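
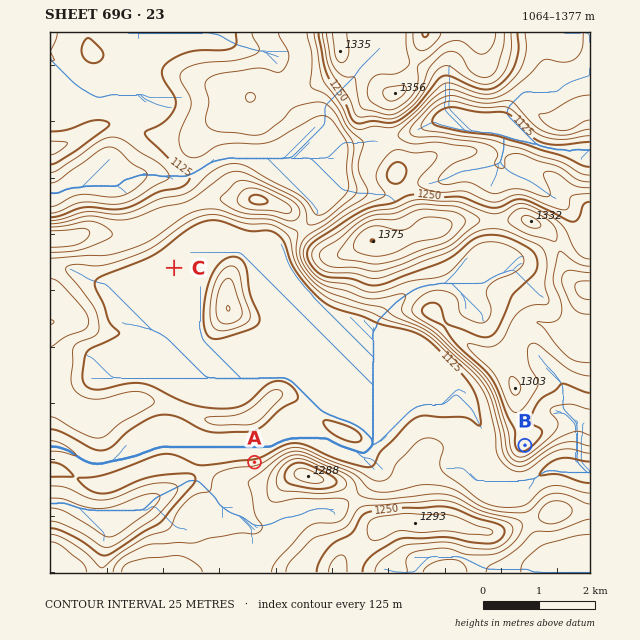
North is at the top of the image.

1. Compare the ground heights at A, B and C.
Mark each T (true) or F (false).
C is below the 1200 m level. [T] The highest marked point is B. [T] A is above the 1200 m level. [F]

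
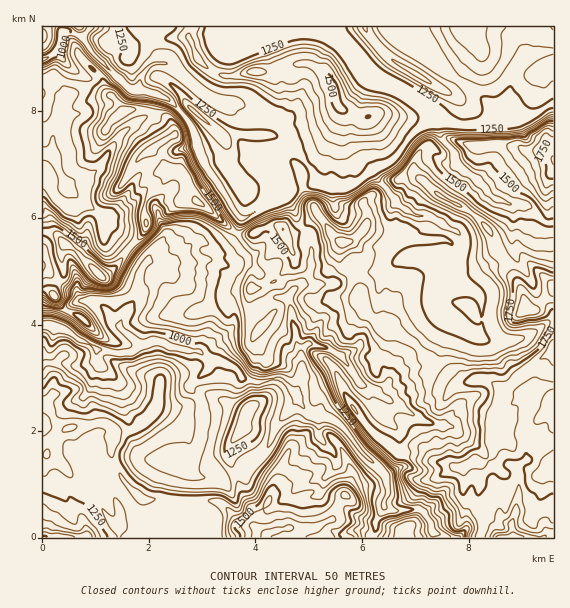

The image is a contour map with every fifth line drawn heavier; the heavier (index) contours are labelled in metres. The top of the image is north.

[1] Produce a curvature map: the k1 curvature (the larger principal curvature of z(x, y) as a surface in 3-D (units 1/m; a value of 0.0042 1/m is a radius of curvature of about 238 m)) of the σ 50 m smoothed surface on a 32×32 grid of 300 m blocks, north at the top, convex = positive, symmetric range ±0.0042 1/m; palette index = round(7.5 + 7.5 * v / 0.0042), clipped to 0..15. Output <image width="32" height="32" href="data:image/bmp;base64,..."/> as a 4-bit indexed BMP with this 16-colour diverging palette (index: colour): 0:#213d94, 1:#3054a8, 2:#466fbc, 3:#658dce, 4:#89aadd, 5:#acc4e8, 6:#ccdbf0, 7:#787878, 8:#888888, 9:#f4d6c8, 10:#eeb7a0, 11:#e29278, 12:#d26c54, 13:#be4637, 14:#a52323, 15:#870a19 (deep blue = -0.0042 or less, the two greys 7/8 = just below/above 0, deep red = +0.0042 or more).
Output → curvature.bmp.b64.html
<image width="32" height="32" href="data:image/bmp;base64,Qk12AgAAAAAAAHYAAAAoAAAAIAAAACAAAAABAAQAAAAAAAACAAATCwAAEwsAABAAAAAAAAAAlD0hAKhUMAC8b0YAzo1lAN2qiQDoxKwA8NvMAHh4eACIiIgAyNb0AKC37gB4kuIAVGzSADdGvgAjI6UAGQqHAJqpqHd3erqrq6qL23yuurmJipiHd3yriXnKqJuYy6m4iJmZvMzbqsiY3oi6mrmKmJiIjId3h5jJmKuovtmpiamZiLd3iIqIuZuNiLq8ypiap4e2d4iMiI2Y6Y66mYqqiJuYq5iIirqMzMj6iZh6mYiZq6nZiIjJeZiOuJioipmJuYqHm5qqvaiZr5iKuoi4iLu4h5yImXm4iPiZmJq7uXi5h627qomMvHn4yYmZqpu4vMm4iYiZrJi/mqiKmHeJnLqP2peJiKuKq7qKqnd3iGp4+3rLuoqqqLmauYd3iJ6av5iYiZmpqam6mqiHiIiL6/ypyYmHibyoqYqYiIiHbJuer/eYiJiZqqqZl4iIiKysjPnNeIiYeouZt6h4iIm5t5+3freIiKuNeO6IiJp5yXfZqXf5h4+u7K6Z2aqYb6mIxop4/Nz4mIrPm8iJi/qIeqeL+sqemKmHyYn6mP2YiYuYeK6arIqYmLiIne6YmIiLiKmMm9iah4qZiHiNiKmIioiMibzIm4iIiYh5jd3+7sqYrbiJ+OuZmIiZmYiah4ecqHfe3b+neId5q8u5eJiIipea+JfqiHeYeNmJiIyXh4irrJu9uJyqqYrHeIzpiYiYydysmIvZzsu8l4r7eImIicrquph+d4iJqYetiHiZiHjJy6mJrHeIiIiK53iJmIiI"/>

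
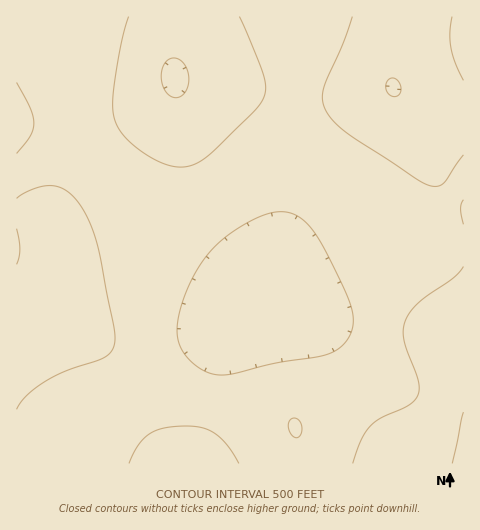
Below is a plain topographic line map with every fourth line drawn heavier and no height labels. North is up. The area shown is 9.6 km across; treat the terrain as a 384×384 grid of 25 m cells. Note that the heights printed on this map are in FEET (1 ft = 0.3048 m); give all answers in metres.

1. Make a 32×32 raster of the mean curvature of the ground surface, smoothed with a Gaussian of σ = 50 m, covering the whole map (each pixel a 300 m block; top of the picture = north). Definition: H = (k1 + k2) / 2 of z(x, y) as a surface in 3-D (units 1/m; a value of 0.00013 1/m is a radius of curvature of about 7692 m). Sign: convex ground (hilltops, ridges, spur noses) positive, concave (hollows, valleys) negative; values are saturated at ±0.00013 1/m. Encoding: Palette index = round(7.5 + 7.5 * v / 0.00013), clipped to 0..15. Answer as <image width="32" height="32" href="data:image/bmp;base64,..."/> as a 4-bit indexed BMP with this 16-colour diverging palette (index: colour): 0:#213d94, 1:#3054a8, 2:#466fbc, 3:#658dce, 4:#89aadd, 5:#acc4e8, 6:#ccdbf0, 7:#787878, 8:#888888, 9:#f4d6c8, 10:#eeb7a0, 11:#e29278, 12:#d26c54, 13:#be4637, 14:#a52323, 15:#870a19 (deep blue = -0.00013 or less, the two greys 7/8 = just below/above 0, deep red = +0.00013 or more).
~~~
<image width="32" height="32" href="data:image/bmp;base64,Qk12AgAAAAAAAHYAAAAoAAAAIAAAACAAAAABAAQAAAAAAAACAAATCwAAEwsAABAAAAAAAAAAlD0hAKhUMAC8b0YAzo1lAN2qiQDoxKwA8NvMAHh4eACIiIgAyNb0AKC37gB4kuIAVGzSADdGvgAjI6UAGQqHAHrf/rhURVVEac//yEIjRFZove2oZnd2VXrf/7dDM0REaL3cqHiZl2aM//63VFVVRHnN25h4qqmIrf/+t2Z4h1WKzcuHeaupmb7//qiJq6l3eby6hnirqYm9//ypm825dleaqHZ4mph3isy6iKzduFQjZ3dmeJmHVVZ3dmeby5UhADRmZ4iYdTIiMzRWmrljAAATRniZmGQhAAASRoqoUgAAEkaJq6hkIQAAAkaKmGMQQzNGisypdTIQABNXmqmGVYZDRovMuXZTIREkabu6qqm4UzWLzLmGZUIRNYrMy7zcuFIke925h3ZDETWLzLu83acxFIvdyoh3UxElnNy6mryFIBSM7sqZmGQhJp3sqHiZdSElrf7KmqqGMje+/adVd3ZDR77+ypq8uGRYz/2nVWeYZWnO7amazduXit/+p1V4qYeKzduHec79uqzv/adnirqYiry4ZFe+/su83tuXZ5uph4mqljI1nN3Lu7uoZVaKh3Z5qXQQFHq7qpmYdTI1eGZmiZhSAANXiYiIdjEAE1ZmZ5qXQQACVnd3iGQQAAJFd4q7pzAAA0VmZ4h0EAACRpq97bcgABNVZnmqhRAAFGi97/+3IAAUVmeLzKYwADaKzv//xyAAJFZnrO7IQQJHm87//8cgATRVaL7/2VITV5qs//+3QiNERWi//8hSI0Z4"/>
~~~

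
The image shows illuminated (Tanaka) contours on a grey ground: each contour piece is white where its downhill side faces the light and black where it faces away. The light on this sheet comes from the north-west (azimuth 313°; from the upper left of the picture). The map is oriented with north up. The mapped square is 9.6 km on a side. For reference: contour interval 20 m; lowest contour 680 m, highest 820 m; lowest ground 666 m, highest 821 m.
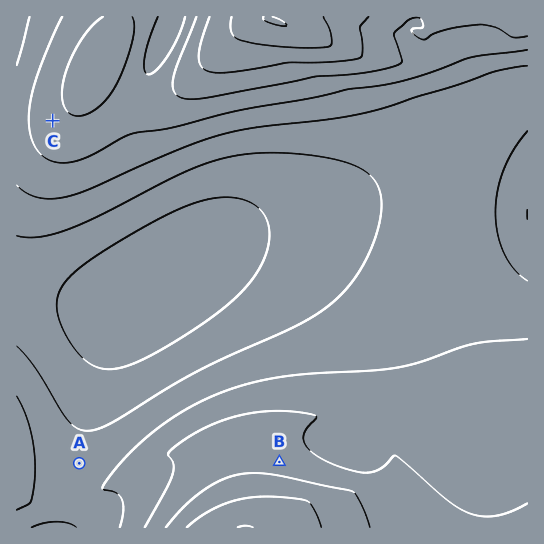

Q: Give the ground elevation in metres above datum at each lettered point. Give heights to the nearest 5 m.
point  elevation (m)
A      710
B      750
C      755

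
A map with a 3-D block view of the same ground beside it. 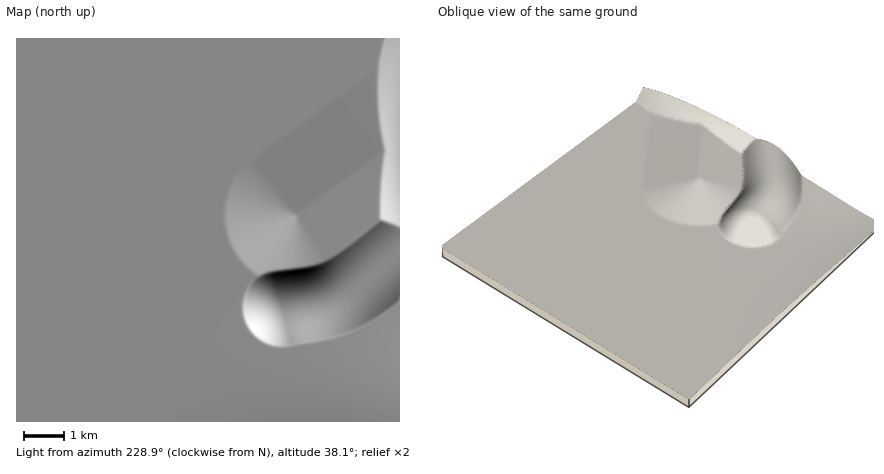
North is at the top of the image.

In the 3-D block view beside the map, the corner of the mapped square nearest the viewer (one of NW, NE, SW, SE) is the SW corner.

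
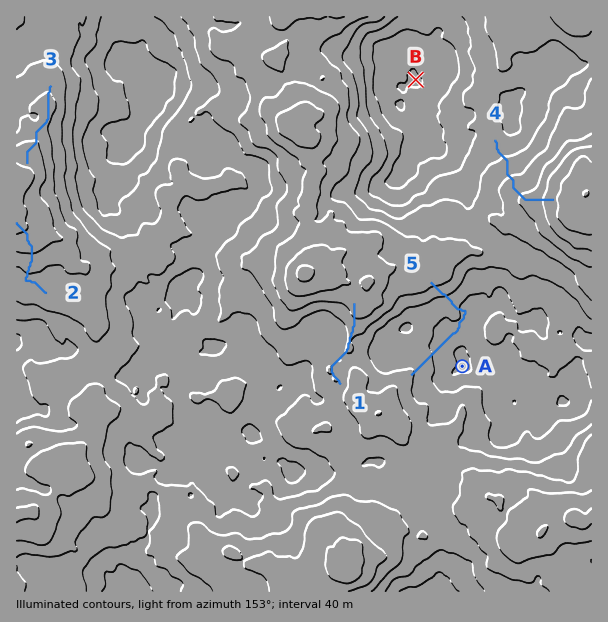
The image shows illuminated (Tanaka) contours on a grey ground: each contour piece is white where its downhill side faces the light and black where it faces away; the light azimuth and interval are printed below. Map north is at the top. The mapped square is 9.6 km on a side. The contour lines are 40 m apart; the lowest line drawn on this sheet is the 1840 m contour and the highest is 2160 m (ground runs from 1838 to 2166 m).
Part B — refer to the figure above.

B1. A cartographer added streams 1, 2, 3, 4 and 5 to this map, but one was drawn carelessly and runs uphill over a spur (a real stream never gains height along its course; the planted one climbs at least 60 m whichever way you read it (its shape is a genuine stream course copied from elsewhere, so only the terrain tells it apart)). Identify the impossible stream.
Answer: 5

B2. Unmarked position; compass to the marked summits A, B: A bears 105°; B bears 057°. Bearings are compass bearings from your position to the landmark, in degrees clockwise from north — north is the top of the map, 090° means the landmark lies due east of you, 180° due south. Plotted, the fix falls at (117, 274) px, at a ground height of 2000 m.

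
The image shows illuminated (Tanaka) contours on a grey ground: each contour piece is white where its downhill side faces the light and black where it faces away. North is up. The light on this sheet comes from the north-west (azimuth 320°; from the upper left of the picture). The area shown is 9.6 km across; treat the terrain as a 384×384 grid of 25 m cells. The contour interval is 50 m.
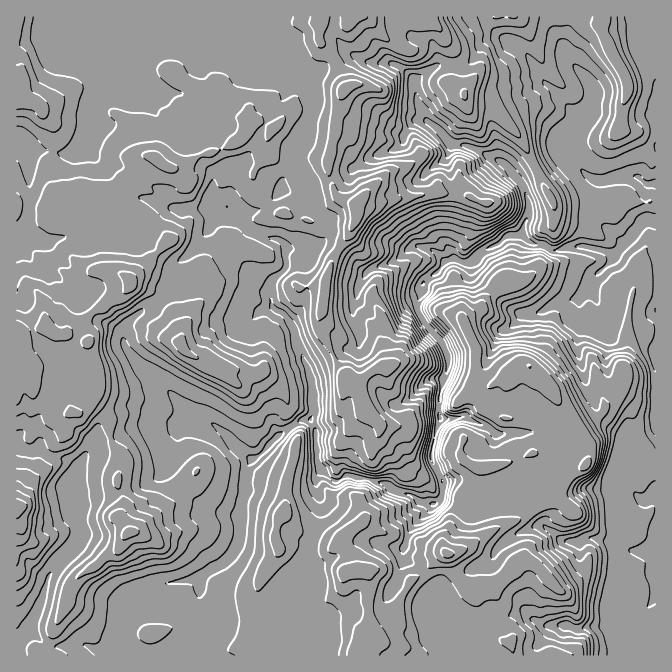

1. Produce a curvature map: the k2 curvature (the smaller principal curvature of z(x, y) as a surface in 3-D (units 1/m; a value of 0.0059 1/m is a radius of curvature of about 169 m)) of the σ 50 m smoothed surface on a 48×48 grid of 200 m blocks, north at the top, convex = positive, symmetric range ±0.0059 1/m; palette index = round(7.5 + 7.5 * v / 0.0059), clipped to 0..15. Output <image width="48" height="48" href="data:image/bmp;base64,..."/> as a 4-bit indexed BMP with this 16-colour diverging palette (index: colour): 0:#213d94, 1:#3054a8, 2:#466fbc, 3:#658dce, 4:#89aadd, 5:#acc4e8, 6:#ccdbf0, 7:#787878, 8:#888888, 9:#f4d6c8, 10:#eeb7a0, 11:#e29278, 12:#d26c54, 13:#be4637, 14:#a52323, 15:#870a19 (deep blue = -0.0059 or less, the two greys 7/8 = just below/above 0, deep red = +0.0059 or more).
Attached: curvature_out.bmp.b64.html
<image width="48" height="48" href="data:image/bmp;base64,Qk32BAAAAAAAAHYAAAAoAAAAMAAAADAAAAABAAQAAAAAAIAEAAATCwAAEwsAABAAAAAAAAAAlD0hAKhUMAC8b0YAzo1lAN2qiQDoxKwA8NvMAHh4eACIiIgAyNb0AKC37gB4kuIAVGzSADdGvgAjI6UAGQqHAGdFZndnd3d4d3d3d2h3d3Z3d3dWh5Znh1V3Z3Z4iHd3d4d3d2d4d2d3d3l1ZWZXeGSHd3Z4iIh3d3d3d2d3d2d3d2dDIkRneIRoh3dod3d3d4d3h2d1hmd3dnVXd4Vnd3VIdmdmd3d3d3d3dnZ1Zld3h3ZniXZXh4Y3dlZmVWZ3d3Z3ZoZ2SGZ3d3doh2dXd4U1eHZmZ3ZWd4dmZpiJRmZUVXdnhmdXh1djVmh2d2d2V2d2ZkZ3VXenZGiHdlhXd3d2Rmd3h2eIRnh2Z4VEU3h3djWHMSRXd4VnVmaYd3eIRndnZnd3gmh2Z3QiN2ZXh3ZmZnlndmd2RniGZmeXZjV1ZWd1aaZXeKdWZmZ2d3d4VneGVnd2dCBXd3d3doZXd3ZWZ3dlZ2d3dHdmRnhxAnQ3d3d3dSRnd3d1Z3h2ZniHc4d3MQADaIBFd2d3dnVHd3dlV3eHZmiHg2d4BmandlCIeHd3dok2eERXZXeHd3Z3NiWICIaHZ2CXdneHd3hFeGZ4dHZ2d3d0aHFZBnZoaICahCRVd3hVdmZ3dlhnd3ZWd3UxF2d4aZASA4d3d3Rkc2Z4h2Z3d2Z3Z2aXB3eGSHB0Z3d2d2SGc2dXd4Z3dmdmiGaHF3ZkYmB4h3d3h0Z3c2hmd4Z3ZmZ3hod2J5dWZREnd3d3hzdYg3hnd4dlVmd4hohzVoZoh3YGZYeIdyg6k3dnd2ZGZ4eHdYdxd1RniIcGcoiWZjhIY4Z3eWRXiIZ2ZmZTd3RneGA3hVdnhlVFZoaHd2RXh4ZWZ3g2h3R3VyB4YyR4dVZneGd3dmY0d3dmdmU1h2R4ZQmJZ2MjZnd3dmd3Z3d0Vnd3eGOFd2N3ZBmJZzZlVmZ3d2hnZmeXV3eIZ2SXZ2KHZQZWVXiHZ1aHiGZnd3eXZniHZ3NmaGUodjGGSJiIZ3N3iHZ3d4h2dEeHd3dGV2VRN4QRF4d6ZndGh3dndmZmZ1V3d4ZGVlZ3UiRYMEcwATNUdmZmZ3d3eYVnhTRmZXhUZnZmZgEnpmhlSGeId3d3d3dlVXd3hWhmd3ZneHQXhmd4U2aHd3d3ZEVXdleHZlh3d2ZnepcGhmeHd2WId3dmdodWaHVmZ2iGdnhneJYIlmeIeGZ3h3eHZ3hHeHZ3Z1aIZDhXdmBIdWVWVHZ3d2dmeHZVZ2dmd1NYdzJIViN3Vld2aHZmd3eIh3eGVYhXeGYyVpYoMkZ2Vnd2Z3Z3Z3d3dnd3hmdmd2h3NYYARld1Z3eIdWZ4d3d3d3dmZ2h1eHh2Y1FnhHh1ZmaJdWeHdnh3d3h3eHaGV3d2ZTZ4hHdmdmZmZXeHdod3d3d3eHZ3VnZWZTeIdnd4ZnVnZXZ3d3d3d3d4d3d2Zpd6c1h4dXdmWHVXhHZnd3h3eHd3d3d2dmh3Yjd2hndld1VnZYZ3d3d3d3d3d3dnZmQiF2NVZ2hHdWZ3VmZ3d3d4d3d3d3d2h1aFeIV4V1RnZneGV2Z3d3d3d4eHd3d2dmdnZmaHdUZ3Vnd2Z4Z3d3d3d3d3d3d3hniGZ3dVZXh2dnh2Zw=="/>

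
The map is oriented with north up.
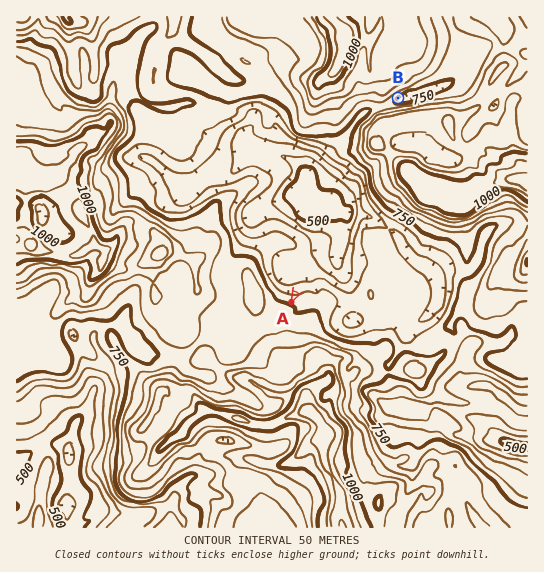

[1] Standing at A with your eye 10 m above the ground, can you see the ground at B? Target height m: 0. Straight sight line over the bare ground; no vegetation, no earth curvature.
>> no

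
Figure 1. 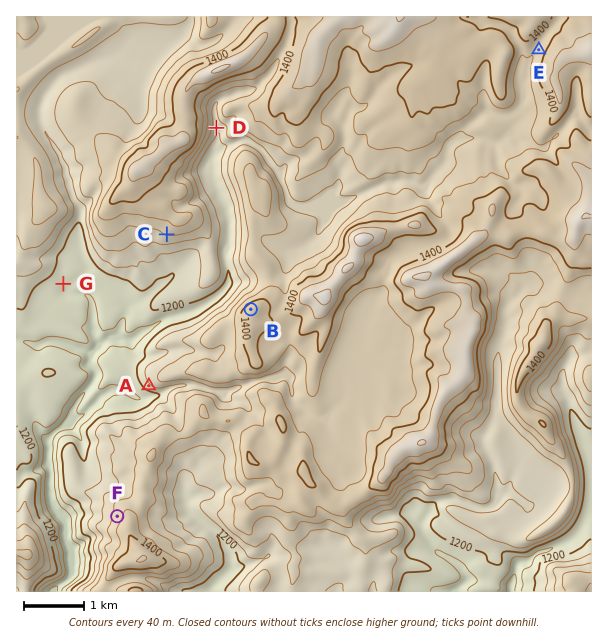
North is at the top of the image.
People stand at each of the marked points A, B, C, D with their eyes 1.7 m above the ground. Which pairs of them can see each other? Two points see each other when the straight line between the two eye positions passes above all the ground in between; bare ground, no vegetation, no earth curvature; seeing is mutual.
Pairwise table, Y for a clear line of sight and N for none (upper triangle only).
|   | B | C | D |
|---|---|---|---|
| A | N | N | N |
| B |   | Y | Y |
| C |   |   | N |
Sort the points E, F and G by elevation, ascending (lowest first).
["G", "F", "E"]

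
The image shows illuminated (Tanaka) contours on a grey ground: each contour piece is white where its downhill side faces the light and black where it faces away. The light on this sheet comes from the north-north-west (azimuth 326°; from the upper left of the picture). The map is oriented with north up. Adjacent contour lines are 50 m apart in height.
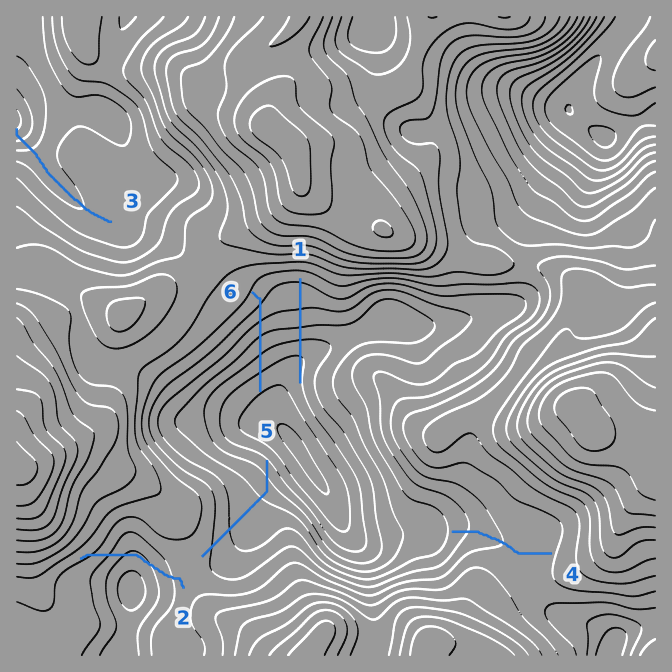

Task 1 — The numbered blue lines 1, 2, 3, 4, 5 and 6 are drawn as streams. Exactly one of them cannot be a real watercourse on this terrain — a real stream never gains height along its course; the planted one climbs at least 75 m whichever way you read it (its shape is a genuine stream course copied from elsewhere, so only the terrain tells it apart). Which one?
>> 2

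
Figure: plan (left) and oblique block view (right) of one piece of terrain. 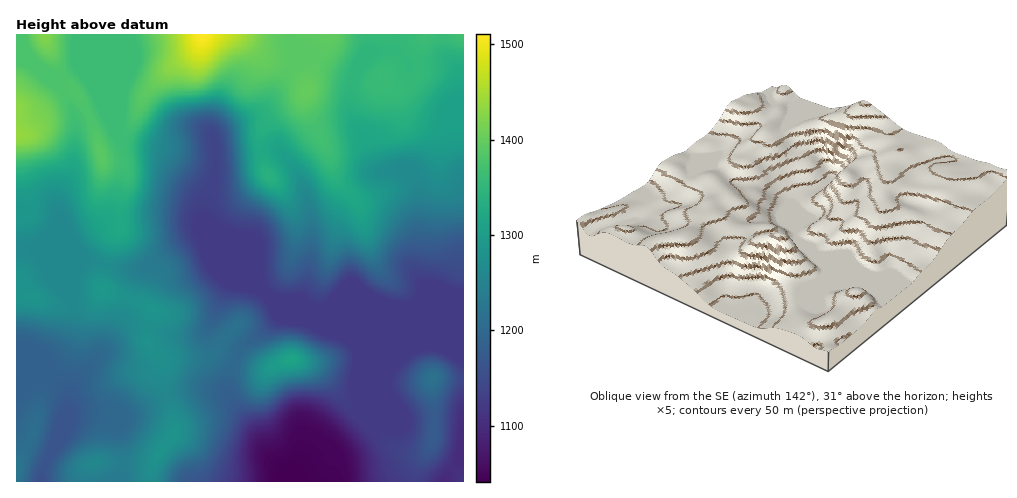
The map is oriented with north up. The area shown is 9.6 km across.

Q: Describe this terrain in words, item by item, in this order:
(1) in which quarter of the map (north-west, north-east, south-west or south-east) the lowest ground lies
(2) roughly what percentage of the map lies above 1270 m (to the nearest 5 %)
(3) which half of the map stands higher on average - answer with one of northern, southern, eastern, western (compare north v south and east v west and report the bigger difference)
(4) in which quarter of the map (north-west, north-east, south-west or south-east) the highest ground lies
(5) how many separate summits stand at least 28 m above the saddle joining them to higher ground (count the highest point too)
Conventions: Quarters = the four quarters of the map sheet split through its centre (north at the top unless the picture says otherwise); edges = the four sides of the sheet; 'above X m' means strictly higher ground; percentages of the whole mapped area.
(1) The lowest ground is in the south-east quarter.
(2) Ground above 1270 m makes up about 40 % of the sheet.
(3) On average the northern half of the map is the higher ground.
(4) The highest ground is in the north-west quarter.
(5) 6 summits rise at least 28 m above their surroundings.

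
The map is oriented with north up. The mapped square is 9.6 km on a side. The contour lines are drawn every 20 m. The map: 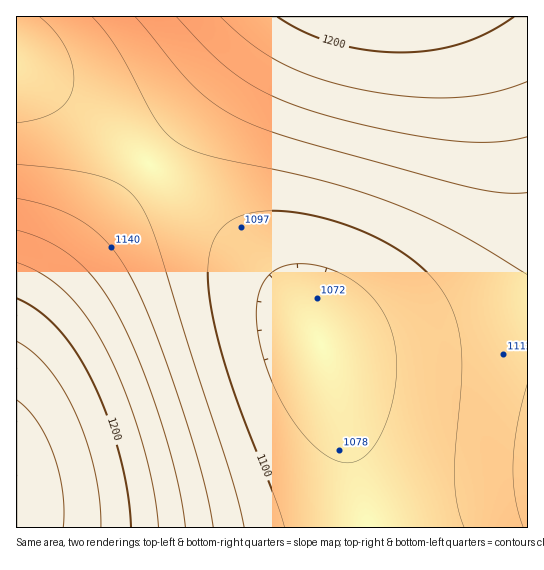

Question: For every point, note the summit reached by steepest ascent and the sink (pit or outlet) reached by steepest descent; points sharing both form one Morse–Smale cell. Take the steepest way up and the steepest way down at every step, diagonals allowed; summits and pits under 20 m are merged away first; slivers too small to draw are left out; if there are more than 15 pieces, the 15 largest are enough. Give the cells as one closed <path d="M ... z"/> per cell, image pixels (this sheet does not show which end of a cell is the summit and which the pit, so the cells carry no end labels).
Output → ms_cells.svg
<path d="M527 16l-257 0-58 74-61 72 0 3 7 7 60 52 58 57 19 21 21 31 8 17 12 40 33 138 159-1z"/><path d="M150 164l-91 110-28 39-15 26 0 188 351 1-3-22-28-116-12-40-8-17-21-31-19-21-58-57z"/><path d="M269 16l-252 0-1 53 55 34 79 61 79-95z"/><path d="M18 69l-2 1 1 269 14-26 28-39 90-109-68-56z"/>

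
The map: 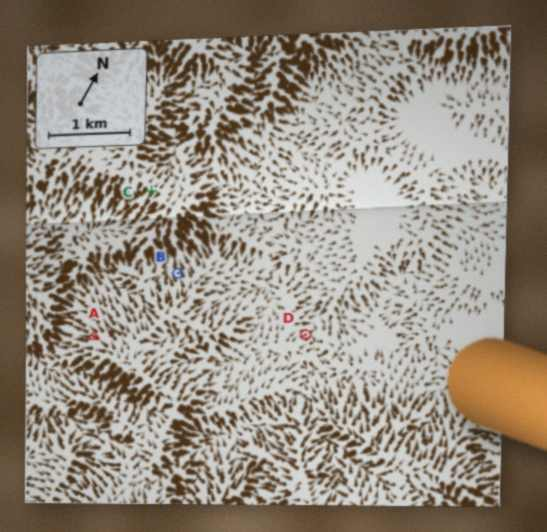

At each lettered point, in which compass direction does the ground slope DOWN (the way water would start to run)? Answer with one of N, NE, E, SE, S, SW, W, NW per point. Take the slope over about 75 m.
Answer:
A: W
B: NW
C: S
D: NE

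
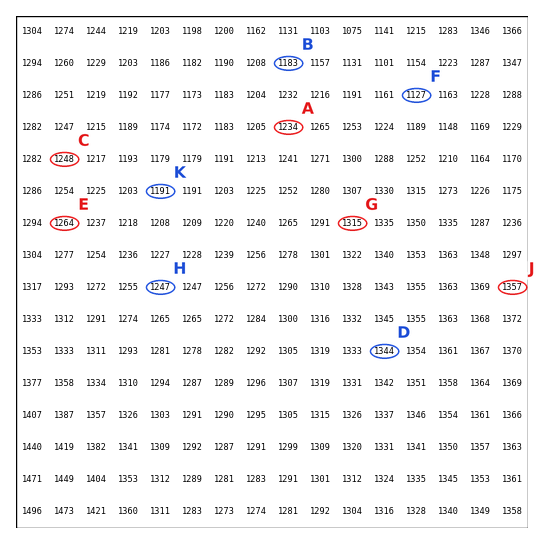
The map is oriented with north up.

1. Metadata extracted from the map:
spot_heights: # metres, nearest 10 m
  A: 1230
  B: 1180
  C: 1250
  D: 1340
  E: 1260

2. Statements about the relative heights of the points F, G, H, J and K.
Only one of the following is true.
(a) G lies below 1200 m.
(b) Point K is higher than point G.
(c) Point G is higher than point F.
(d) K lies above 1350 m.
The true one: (c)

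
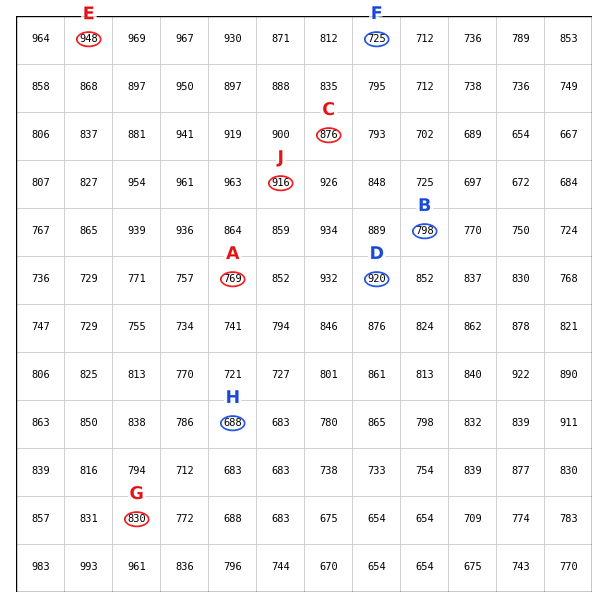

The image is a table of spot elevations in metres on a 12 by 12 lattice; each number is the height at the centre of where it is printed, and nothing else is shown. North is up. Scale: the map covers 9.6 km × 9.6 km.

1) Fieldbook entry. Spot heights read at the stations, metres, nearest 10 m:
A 770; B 800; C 880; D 920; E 950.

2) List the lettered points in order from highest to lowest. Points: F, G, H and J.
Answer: J G F H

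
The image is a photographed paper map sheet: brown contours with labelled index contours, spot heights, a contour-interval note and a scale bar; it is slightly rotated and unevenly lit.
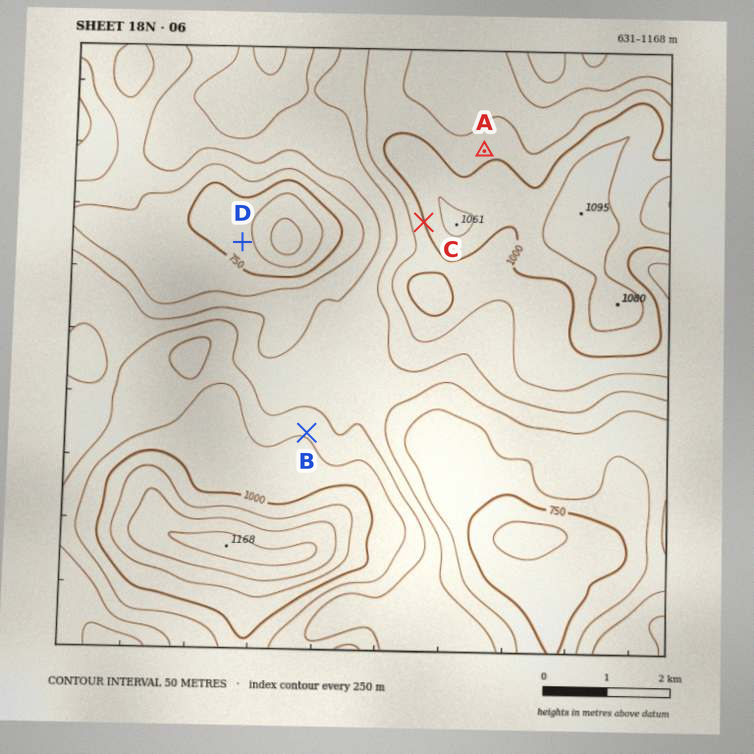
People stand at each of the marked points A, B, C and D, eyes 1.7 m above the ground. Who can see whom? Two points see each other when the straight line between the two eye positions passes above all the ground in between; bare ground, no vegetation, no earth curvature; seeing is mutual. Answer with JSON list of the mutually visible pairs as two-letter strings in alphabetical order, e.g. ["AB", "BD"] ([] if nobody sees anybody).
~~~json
["BC", "CD"]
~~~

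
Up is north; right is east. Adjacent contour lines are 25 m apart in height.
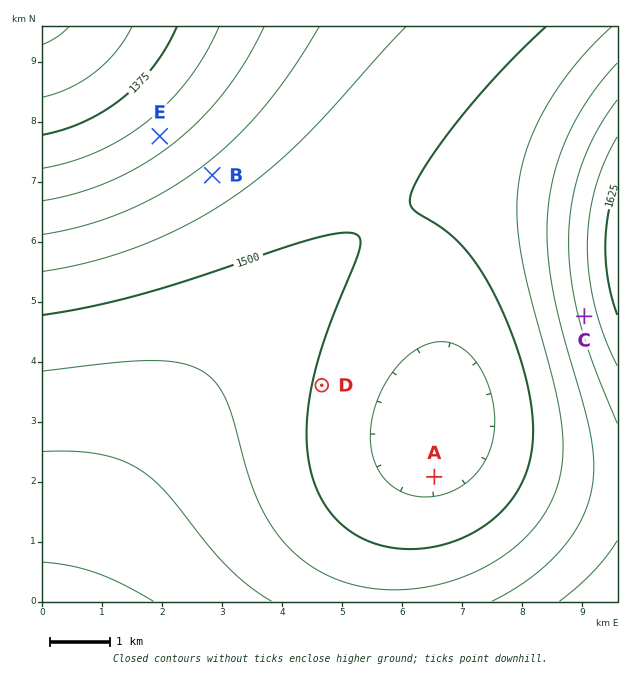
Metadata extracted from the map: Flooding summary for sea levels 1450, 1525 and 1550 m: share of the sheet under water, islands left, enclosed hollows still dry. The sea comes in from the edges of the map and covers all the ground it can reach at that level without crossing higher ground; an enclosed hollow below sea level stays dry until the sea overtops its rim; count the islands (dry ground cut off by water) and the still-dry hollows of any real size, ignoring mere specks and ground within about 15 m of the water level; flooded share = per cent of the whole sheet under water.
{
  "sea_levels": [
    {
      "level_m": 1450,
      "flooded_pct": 12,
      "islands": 0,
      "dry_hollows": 0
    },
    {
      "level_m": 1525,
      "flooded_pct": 70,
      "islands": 0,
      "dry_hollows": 0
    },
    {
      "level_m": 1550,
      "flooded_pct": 85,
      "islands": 0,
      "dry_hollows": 0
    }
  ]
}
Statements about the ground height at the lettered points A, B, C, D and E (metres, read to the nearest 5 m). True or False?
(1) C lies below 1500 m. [False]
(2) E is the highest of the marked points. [False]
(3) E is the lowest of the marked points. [True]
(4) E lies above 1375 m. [True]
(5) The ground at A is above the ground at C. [False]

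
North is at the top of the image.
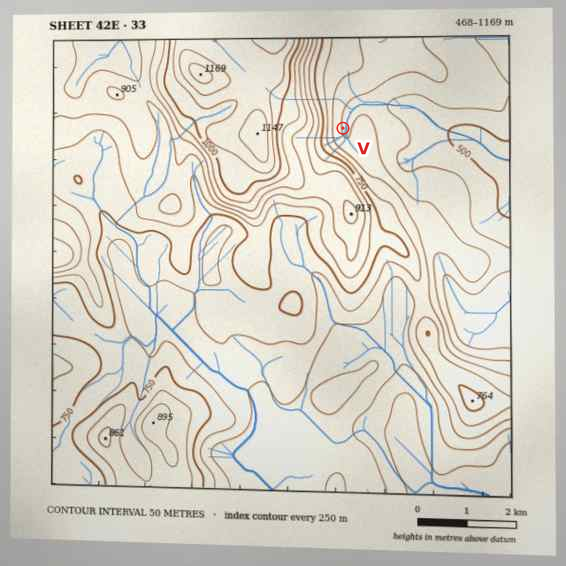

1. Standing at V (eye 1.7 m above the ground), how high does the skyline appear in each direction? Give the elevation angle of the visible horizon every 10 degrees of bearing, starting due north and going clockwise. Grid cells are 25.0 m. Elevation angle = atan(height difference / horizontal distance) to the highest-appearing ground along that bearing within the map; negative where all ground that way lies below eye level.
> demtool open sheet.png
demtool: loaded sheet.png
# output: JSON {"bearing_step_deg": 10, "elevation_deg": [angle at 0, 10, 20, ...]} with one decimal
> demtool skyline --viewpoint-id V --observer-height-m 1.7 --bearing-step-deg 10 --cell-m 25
{"bearing_step_deg": 10, "elevation_deg": [2.8, 2.5, 2.1, 1.4, 0.4, 0.2, 0.9, 1.8, 2.6, 3.3, 3.7, 3.8, 3.7, 3.2, 2.5, 3.3, 5.7, 10.8, 14.4, 15.3, 14.8, 14.3, 14.4, 15.3, 16.4, 18.1, 20.0, 21.4, 21.8, 20.7, 18.2, 15.4, 13.5, 12.4, 8.0, 3.6]}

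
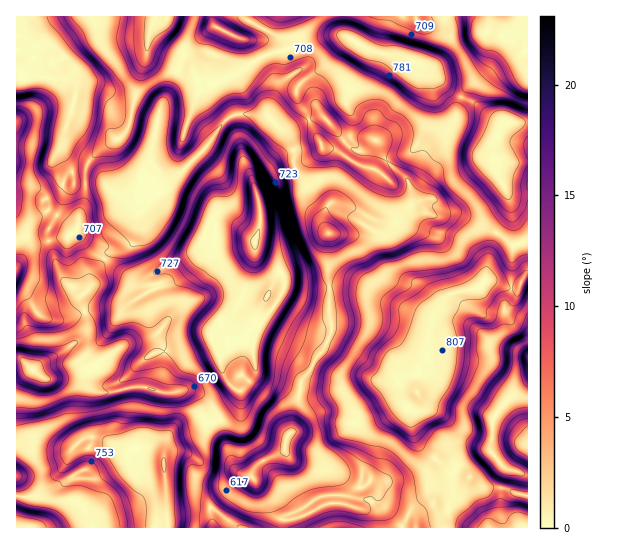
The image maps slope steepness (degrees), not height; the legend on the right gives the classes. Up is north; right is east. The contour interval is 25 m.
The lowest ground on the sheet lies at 520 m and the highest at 900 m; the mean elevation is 695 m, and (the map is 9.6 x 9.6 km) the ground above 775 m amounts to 17.2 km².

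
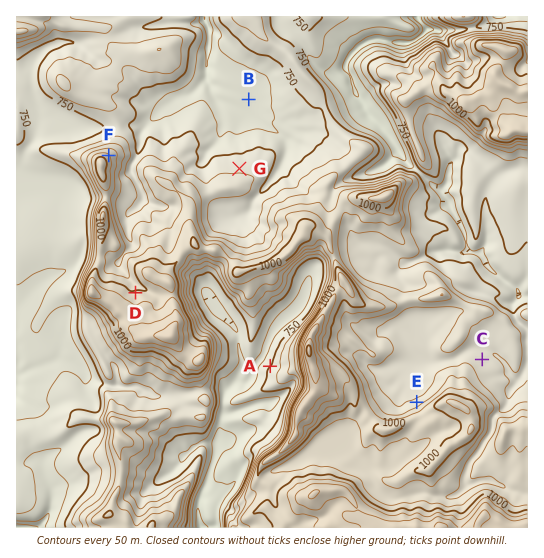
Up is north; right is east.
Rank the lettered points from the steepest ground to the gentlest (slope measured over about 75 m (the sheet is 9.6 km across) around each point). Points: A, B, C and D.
A D C B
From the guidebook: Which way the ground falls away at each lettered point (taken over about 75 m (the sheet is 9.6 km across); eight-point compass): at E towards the NW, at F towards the NE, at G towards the N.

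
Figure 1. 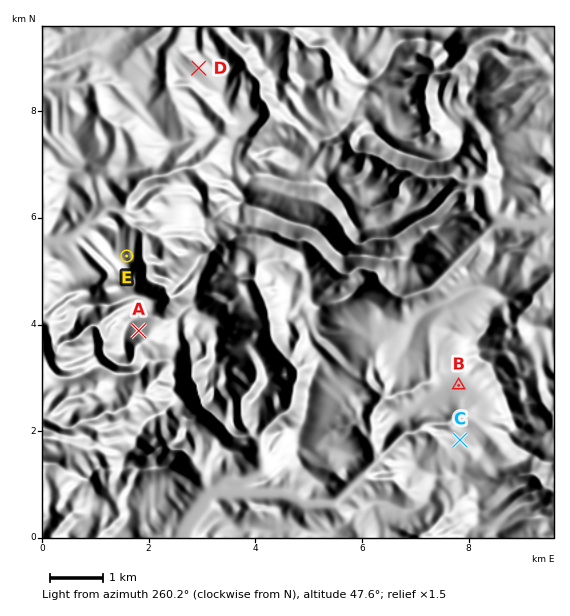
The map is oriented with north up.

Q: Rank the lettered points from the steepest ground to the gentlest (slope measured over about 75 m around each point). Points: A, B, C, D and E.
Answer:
E A D C B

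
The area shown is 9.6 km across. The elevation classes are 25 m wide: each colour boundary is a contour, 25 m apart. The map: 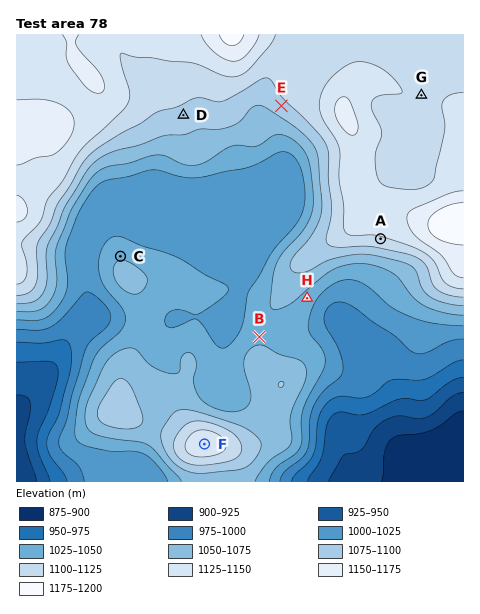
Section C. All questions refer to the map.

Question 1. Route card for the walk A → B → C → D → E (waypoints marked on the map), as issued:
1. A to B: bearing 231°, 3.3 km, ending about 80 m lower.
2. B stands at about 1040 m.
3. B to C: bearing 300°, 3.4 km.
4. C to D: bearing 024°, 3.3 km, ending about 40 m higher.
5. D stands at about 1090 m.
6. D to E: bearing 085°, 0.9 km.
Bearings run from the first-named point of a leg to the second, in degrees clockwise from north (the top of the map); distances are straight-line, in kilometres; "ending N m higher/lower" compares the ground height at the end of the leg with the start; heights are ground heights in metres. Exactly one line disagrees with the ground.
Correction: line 6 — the distance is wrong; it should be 2.1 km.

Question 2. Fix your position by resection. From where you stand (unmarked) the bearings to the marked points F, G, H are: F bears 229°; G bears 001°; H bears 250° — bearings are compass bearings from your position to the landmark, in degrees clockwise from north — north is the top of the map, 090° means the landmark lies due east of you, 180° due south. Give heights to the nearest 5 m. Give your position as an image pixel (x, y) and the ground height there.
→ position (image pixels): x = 419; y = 258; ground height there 1100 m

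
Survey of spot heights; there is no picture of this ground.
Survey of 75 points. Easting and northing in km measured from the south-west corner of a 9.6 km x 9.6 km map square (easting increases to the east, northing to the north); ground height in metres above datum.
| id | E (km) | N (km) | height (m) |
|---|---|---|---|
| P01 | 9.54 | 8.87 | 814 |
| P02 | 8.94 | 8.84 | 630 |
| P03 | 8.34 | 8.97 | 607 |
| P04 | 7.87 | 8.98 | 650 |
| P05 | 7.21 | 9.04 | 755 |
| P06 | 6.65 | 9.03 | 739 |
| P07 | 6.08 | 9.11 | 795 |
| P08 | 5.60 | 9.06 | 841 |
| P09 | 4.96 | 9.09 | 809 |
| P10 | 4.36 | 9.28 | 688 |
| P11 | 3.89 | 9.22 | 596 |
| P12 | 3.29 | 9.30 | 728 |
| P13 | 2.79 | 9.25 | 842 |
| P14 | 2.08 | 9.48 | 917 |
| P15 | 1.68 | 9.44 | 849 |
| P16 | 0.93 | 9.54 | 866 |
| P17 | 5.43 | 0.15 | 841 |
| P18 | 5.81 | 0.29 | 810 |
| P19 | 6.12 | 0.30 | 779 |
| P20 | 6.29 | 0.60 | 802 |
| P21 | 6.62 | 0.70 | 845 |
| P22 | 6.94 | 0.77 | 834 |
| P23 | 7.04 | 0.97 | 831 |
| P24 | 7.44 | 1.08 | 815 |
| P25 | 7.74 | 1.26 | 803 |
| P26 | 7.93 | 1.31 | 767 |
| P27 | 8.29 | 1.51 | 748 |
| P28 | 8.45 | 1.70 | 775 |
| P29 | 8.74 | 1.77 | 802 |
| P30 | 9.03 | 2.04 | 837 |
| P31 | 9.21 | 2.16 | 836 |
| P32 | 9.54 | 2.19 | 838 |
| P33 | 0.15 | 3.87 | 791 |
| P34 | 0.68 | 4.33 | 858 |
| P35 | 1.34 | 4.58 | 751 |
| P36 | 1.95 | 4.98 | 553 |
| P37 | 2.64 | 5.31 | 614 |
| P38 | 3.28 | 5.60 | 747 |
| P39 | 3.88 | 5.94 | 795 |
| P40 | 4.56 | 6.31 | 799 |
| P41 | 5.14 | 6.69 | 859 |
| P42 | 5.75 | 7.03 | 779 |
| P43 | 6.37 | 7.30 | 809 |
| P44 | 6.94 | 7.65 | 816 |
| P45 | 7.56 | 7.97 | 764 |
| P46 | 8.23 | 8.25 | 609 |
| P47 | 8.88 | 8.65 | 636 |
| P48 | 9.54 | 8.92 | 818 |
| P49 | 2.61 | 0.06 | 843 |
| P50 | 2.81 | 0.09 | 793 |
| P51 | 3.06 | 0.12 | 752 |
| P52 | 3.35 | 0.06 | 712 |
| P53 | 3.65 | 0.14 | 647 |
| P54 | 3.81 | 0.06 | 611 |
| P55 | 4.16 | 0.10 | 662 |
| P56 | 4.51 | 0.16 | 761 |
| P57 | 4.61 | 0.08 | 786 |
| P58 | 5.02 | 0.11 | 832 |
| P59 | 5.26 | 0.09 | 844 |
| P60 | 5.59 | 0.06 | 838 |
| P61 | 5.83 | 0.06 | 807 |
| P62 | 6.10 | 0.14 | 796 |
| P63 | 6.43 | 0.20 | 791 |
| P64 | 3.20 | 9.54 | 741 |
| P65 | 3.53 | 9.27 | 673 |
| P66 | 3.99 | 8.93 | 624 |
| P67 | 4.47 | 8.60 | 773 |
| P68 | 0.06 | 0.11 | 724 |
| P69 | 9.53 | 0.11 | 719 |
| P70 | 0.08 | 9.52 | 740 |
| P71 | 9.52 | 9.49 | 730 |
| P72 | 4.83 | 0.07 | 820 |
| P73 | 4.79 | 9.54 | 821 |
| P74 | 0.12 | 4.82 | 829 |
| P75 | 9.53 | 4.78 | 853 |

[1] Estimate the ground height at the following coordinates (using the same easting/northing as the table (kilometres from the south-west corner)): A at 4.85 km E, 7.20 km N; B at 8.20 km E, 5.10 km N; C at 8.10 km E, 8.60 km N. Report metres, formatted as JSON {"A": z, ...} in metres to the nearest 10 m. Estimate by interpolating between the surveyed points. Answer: {"A": 870, "B": 800, "C": 640}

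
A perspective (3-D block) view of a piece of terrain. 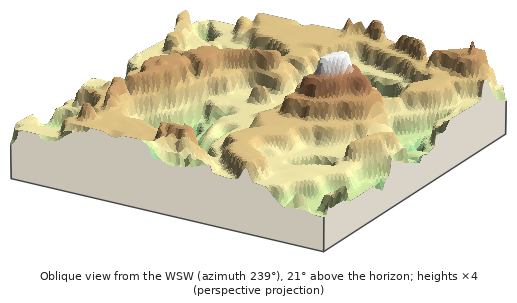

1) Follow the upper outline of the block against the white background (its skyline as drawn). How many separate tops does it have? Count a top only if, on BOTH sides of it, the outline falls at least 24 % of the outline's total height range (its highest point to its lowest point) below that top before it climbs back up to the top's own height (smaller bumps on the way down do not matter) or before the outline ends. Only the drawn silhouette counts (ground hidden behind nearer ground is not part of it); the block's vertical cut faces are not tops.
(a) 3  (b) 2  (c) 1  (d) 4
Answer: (c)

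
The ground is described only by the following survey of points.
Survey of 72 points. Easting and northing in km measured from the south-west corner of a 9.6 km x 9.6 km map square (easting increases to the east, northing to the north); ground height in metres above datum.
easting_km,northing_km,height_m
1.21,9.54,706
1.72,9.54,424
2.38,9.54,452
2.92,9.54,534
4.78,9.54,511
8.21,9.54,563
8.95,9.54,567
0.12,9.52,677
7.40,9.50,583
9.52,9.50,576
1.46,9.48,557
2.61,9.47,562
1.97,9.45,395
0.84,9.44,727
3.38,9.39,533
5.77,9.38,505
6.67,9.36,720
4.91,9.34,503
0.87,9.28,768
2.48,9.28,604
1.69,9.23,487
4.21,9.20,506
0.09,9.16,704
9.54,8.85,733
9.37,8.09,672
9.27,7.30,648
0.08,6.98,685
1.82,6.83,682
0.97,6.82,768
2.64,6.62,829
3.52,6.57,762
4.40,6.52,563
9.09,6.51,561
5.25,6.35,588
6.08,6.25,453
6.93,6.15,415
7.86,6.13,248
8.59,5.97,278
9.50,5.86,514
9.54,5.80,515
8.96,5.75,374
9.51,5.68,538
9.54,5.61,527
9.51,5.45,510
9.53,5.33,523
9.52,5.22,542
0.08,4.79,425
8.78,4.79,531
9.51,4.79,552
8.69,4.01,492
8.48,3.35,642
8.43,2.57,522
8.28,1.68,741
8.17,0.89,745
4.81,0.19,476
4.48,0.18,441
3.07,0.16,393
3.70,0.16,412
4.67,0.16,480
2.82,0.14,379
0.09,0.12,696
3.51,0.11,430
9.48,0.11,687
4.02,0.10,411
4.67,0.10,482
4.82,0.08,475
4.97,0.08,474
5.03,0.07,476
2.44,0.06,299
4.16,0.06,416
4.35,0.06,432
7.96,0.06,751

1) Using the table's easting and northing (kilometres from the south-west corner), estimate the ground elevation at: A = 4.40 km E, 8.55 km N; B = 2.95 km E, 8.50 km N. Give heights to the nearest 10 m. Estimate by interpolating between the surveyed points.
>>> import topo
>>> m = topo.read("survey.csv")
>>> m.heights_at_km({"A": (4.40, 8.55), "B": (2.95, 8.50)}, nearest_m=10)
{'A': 590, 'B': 740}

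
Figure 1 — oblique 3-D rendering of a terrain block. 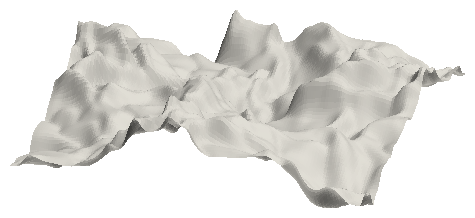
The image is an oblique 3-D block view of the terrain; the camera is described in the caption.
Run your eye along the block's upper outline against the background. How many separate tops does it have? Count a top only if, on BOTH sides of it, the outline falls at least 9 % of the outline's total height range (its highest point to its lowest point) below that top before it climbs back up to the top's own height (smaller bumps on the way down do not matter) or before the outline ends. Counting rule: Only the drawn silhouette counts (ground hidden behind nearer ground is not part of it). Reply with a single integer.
3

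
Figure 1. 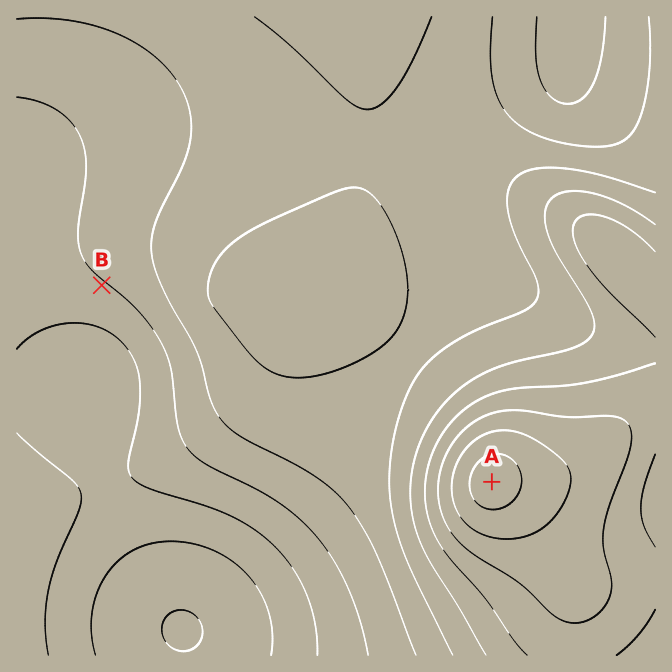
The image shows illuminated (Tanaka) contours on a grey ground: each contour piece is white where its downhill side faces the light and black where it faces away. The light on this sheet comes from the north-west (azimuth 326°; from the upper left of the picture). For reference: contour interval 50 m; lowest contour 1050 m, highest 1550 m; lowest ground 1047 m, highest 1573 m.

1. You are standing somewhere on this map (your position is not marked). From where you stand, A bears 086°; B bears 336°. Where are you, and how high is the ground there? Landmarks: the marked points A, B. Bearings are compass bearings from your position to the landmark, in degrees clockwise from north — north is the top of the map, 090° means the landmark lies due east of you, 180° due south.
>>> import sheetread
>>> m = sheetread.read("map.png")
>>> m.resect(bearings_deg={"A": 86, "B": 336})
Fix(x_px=199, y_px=502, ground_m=1150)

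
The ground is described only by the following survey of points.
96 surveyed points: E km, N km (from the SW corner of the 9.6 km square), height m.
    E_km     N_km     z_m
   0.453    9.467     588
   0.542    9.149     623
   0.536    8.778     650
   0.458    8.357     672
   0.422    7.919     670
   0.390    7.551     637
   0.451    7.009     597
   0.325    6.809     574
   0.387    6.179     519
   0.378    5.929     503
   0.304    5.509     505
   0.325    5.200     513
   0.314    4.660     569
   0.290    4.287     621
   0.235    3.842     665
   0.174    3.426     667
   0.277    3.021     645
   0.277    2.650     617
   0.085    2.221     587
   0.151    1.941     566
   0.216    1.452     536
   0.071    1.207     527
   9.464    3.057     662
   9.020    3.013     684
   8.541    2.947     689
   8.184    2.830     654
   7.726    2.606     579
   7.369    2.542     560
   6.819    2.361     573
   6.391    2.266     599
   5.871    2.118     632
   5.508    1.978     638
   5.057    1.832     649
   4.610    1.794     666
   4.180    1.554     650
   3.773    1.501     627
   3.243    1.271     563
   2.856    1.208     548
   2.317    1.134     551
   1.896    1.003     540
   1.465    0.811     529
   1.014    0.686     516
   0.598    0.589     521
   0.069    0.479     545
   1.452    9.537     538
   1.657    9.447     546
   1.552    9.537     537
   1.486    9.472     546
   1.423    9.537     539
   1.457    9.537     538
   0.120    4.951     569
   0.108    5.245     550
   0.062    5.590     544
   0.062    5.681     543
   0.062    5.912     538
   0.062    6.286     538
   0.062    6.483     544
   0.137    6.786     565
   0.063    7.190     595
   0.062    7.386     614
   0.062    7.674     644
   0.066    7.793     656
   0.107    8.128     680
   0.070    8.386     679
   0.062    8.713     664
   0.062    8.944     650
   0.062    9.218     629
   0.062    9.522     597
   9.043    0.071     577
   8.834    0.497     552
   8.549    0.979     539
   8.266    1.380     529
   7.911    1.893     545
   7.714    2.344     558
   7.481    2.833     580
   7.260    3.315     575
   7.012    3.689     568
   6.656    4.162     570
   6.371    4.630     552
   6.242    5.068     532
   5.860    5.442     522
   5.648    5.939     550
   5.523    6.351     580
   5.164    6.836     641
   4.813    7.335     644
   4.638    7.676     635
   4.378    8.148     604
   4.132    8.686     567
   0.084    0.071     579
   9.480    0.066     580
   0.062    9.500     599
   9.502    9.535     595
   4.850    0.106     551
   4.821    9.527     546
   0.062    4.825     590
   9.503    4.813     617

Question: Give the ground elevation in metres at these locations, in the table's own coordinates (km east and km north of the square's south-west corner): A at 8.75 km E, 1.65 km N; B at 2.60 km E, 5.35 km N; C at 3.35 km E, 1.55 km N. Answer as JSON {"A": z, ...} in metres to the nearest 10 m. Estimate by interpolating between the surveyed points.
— {"A": 550, "B": 510, "C": 610}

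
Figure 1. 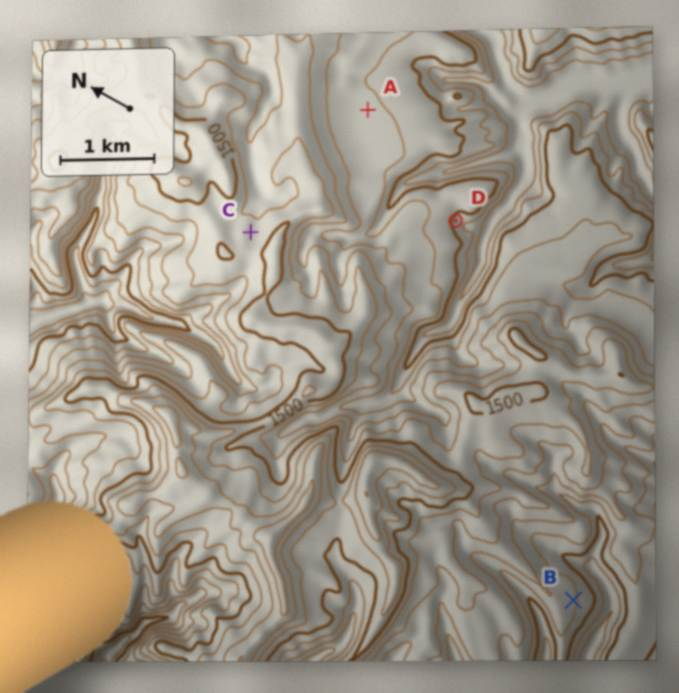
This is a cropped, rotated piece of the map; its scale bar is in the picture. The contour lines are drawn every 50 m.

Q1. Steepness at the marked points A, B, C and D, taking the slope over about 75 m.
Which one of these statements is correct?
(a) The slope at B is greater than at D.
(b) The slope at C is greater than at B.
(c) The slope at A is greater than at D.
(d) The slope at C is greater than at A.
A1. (d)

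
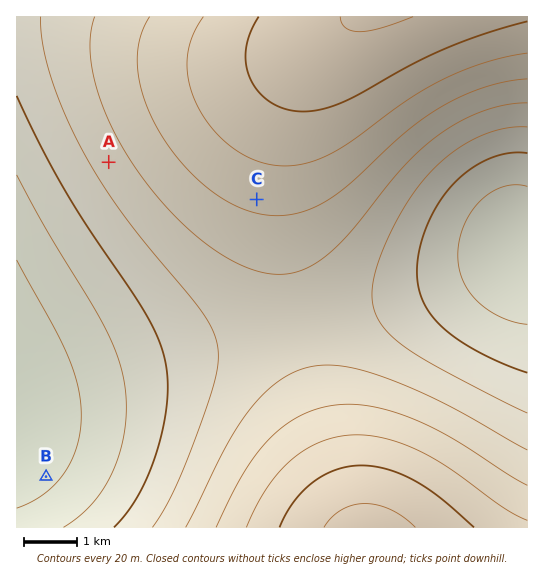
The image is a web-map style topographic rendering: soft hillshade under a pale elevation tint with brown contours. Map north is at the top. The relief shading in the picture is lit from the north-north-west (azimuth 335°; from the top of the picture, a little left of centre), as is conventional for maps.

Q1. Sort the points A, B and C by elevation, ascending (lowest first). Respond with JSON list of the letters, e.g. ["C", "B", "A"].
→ ["B", "A", "C"]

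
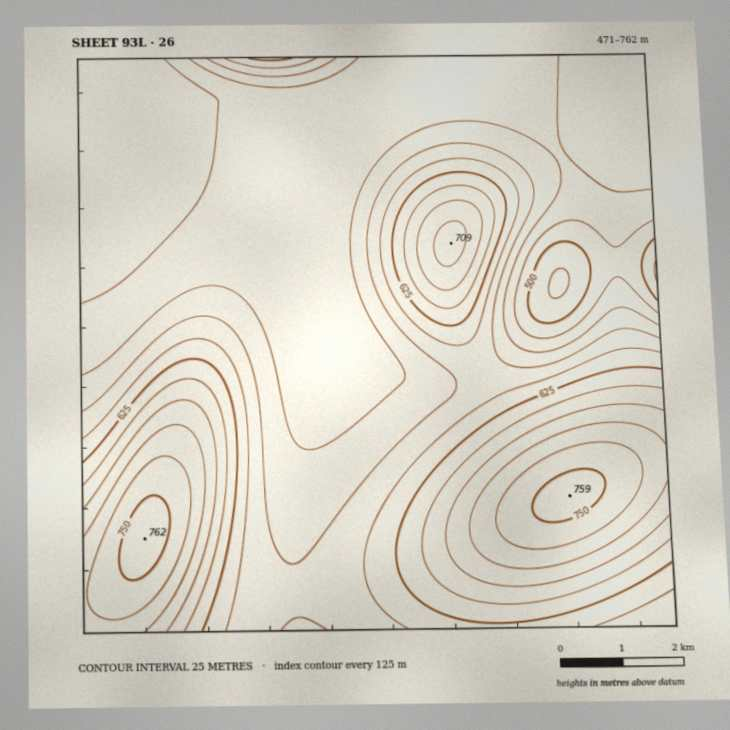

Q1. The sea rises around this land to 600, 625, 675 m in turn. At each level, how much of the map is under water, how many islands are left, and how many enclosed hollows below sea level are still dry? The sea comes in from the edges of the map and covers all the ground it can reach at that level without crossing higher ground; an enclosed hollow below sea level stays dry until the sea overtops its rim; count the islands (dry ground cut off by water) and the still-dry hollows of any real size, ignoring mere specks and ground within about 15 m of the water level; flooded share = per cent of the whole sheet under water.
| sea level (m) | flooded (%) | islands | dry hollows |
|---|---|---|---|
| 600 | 63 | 1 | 0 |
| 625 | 71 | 1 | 0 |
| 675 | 83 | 1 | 0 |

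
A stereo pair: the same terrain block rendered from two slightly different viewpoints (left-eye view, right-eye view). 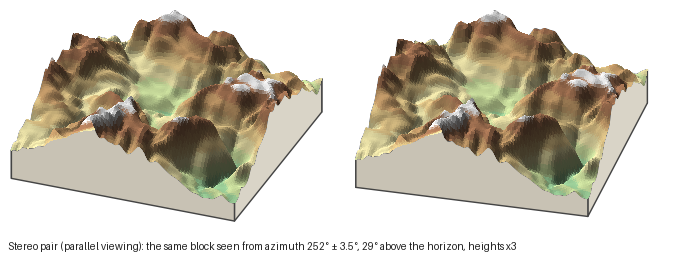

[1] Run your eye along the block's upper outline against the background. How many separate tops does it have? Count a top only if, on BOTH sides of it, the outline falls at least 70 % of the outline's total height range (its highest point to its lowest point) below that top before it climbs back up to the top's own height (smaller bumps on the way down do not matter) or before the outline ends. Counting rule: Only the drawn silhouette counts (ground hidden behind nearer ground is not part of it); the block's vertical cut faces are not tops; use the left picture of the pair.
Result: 0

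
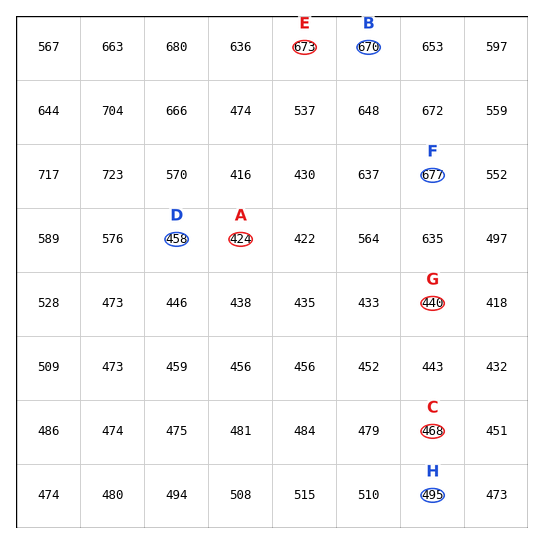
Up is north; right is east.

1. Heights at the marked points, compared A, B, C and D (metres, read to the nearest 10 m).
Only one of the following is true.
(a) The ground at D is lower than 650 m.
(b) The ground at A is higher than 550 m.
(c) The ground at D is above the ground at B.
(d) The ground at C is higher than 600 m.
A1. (a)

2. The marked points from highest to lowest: F E H G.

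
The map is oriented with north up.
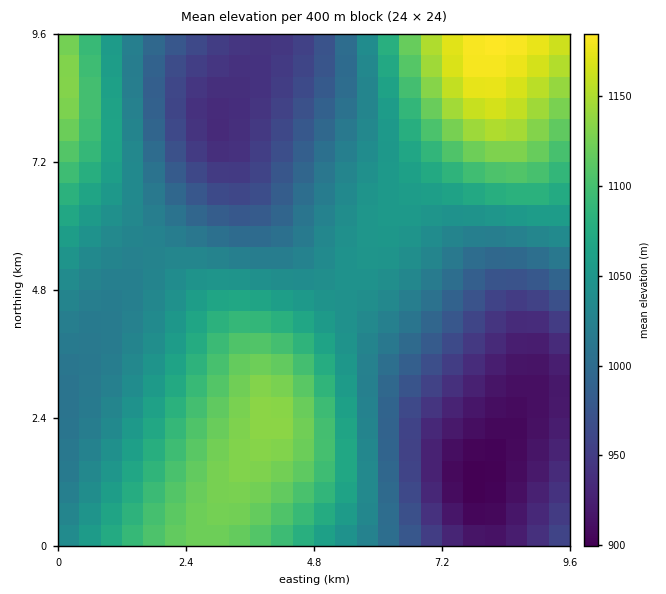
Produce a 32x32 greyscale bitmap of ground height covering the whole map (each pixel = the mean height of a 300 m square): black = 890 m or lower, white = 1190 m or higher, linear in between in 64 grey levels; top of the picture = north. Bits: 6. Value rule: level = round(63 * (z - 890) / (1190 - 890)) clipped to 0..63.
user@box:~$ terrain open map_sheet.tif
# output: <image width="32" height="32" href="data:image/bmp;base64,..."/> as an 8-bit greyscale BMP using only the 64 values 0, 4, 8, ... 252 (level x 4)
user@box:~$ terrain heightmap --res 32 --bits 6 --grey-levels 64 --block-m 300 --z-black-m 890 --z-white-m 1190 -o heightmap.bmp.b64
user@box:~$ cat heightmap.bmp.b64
<image width="32" height="32" href="data:image/bmp;base64,Qk02CAAAAAAAADYEAAAoAAAAIAAAACAAAAABAAgAAAAAAAAEAAATCwAAEwsAAAABAAAAAAAAAAAAAAEBAQACAgIAAwMDAAQEBAAFBQUABgYGAAcHBwAICAgACQkJAAoKCgALCwsADAwMAA0NDQAODg4ADw8PABAQEAAREREAEhISABMTEwAUFBQAFRUVABYWFgAXFxcAGBgYABkZGQAaGhoAGxsbABwcHAAdHR0AHh4eAB8fHwAgICAAISEhACIiIgAjIyMAJCQkACUlJQAmJiYAJycnACgoKAApKSkAKioqACsrKwAsLCwALS0tAC4uLgAvLy8AMDAwADExMQAyMjIAMzMzADQ0NAA1NTUANjY2ADc3NwA4ODgAOTk5ADo6OgA7OzsAPDw8AD09PQA+Pj4APz8/AEBAQABBQUEAQkJCAENDQwBEREQARUVFAEZGRgBHR0cASEhIAElJSQBKSkoAS0tLAExMTABNTU0ATk5OAE9PTwBQUFAAUVFRAFJSUgBTU1MAVFRUAFVVVQBWVlYAV1dXAFhYWABZWVkAWlpaAFtbWwBcXFwAXV1dAF5eXgBfX18AYGBgAGFhYQBiYmIAY2NjAGRkZABlZWUAZmZmAGdnZwBoaGgAaWlpAGpqagBra2sAbGxsAG1tbQBubm4Ab29vAHBwcABxcXEAcnJyAHNzcwB0dHQAdXV1AHZ2dgB3d3cAeHh4AHl5eQB6enoAe3t7AHx8fAB9fX0Afn5+AH9/fwCAgIAAgYGBAIKCggCDg4MAhISEAIWFhQCGhoYAh4eHAIiIiACJiYkAioqKAIuLiwCMjIwAjY2NAI6OjgCPj48AkJCQAJGRkQCSkpIAk5OTAJSUlACVlZUAlpaWAJeXlwCYmJgAmZmZAJqamgCbm5sAnJycAJ2dnQCenp4An5+fAKCgoAChoaEAoqKiAKOjowCkpKQApaWlAKampgCnp6cAqKioAKmpqQCqqqoAq6urAKysrACtra0Arq6uAK+vrwCwsLAAsbGxALKysgCzs7MAtLS0ALW1tQC2trYAt7e3ALi4uAC5ubkAurq6ALu7uwC8vLwAvb29AL6+vgC/v78AwMDAAMHBwQDCwsIAw8PDAMTExADFxcUAxsbGAMfHxwDIyMgAycnJAMrKygDLy8sAzMzMAM3NzQDOzs4Az8/PANDQ0ADR0dEA0tLSANPT0wDU1NQA1dXVANbW1gDX19cA2NjYANnZ2QDa2toA29vbANzc3ADd3d0A3t7eAN/f3wDg4OAA4eHhAOLi4gDj4+MA5OTkAOXl5QDm5uYA5+fnAOjo6ADp6ekA6urqAOvr6wDs7OwA7e3tAO7u7gDv7+8A8PDwAPHx8QDy8vIA8/PzAPT09AD19fUA9vb2APf39wD4+PgA+fn5APr6+gD7+/sA/Pz8AP39/QD+/v4A////AHyIkJyosLjAxMTAvLiwqJyQhHxwYFBAMCQcFBQcJDA8dICMmKSsuLzExMTEvLispJiQgHRgUDwsHBQMEBggLDhwfIiUoKi0vMDEyMTEvLSsoJSIdGBMOCQUDAgMFBwoMGx4hJCYpLC4wMTIyMjAvLSonIx0YEgwIBAICAwQGCAsbHR8iJSgrLS8xMjIyMjAuLCgjHRcRDAcEAgICBAUHChocHiEkJyosLzEyMzMyMTAtKCMdFxELBwQDAgMDBQcJGRsdICMmKCsuMDIzMzMyMC0oIxwWEAsIBQQDAwMEBggZGhwfISQnKi0vMTMzNDMxLSgiHBYQDAkGBQQDAwQFBxkaHB4gIyYpLC4wMjM0MzAsJyEcFhENCggGBQQEBAUGGRobHR8iJSgqLTAyMzMyLysmIRsWEg8MCggGBQQEBQYZGhscHiEjJiksLzEyMjAtKSUgGxcUEQ4MCQcGBQQFBxoaGhwdICIlKCsuMDEwLisnIx8cGRYTEA4LCQcGBQYIGhoaGx0fISQnKiwuLi0rKSYiHxwaGBUSEA0LCAcGBwkbGxobHB4gIyUoKisrKikmJCEfHRwaFxQSDwwKCAgJDBwbGxscHR8hJCYoKCgnJiQiISAfHRsZFhQRDgwKCgwOHRwbGxwdHiEjJCUlJSQjIiEgICAfHRsYFhMQDg0ODxIfHRwcHB0eICEiIiEhICAfICAhICAeHBoYFRIRERETFSAfHRwcHB0eHx8eHh0dHR4fICEhISAeHBoXFRQUFRcZIiAeHR0dHR0cGxsaGhobHB4gISEhIR8eHBoZGBkZGxwkIiAeHR0cGxkYFxYWFxkbHR8hIiIiIR8eHRwcHR4fHyYjIR8eHRsZFxUUExMVFxocHyAiIiIiISAgICEiIiMjKCUjIR8cGRcUEhAQERMWGRseICEiIyMjIyQkJSYmJiUqJyUiHxwYFBEPDg4PEhQXGh0fISIjJCUmJykqKiopKCwpJiMfGxYSDw0MDA4QExYZHB4gIiMlJykrLS4uLiwqLisoJB8aFRANCwoLDQ8SFRgbHSAiJCcqLC8xMjIxLiwwLSkkHhkUDwwKCQoMDhEUFhkcHyIlKSwwMzQ1NTMwLjIuKSQeGBMOCwkJCgsNEBIVGBseIiYrLzM2ODg3NTIwMy8pIx0XEg4LCgkKCw0PERQXGh4iJy0xNTg6Ojk3NDI0LykjHRcSDgwKCgoLDA4QExYZHiMpLjQ4Ozw8Ojk2NDQvKSIcFxIPDQsKCgsMDQ8SFRkeJCowNTk8PT08Ojg2My4oIhwXExAODAsLCwsNDhEVGh8mLDI3Oj0+PT08OjgyLSciHRgVEhAODAsLCwwOERUaICctMzg7PT4+Pj07OQ="/>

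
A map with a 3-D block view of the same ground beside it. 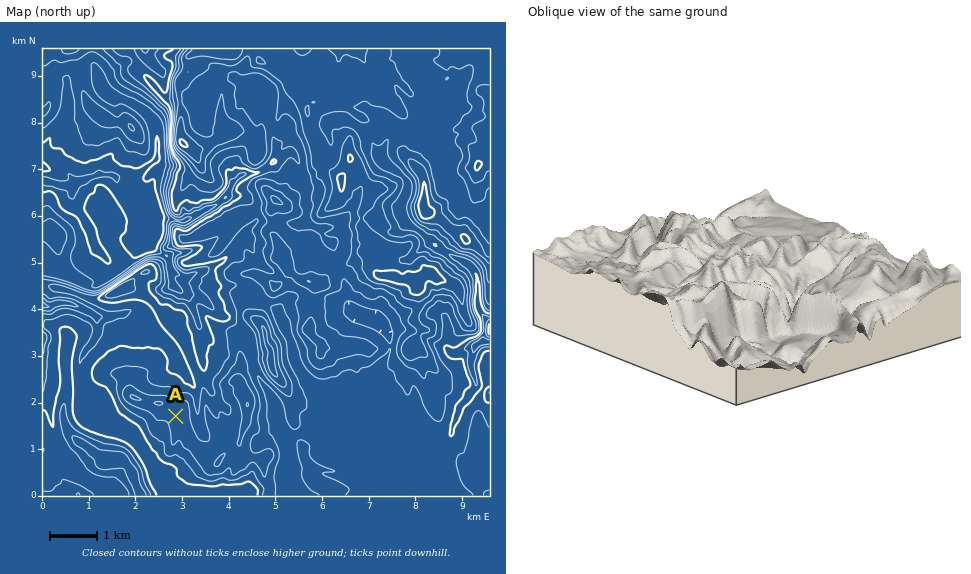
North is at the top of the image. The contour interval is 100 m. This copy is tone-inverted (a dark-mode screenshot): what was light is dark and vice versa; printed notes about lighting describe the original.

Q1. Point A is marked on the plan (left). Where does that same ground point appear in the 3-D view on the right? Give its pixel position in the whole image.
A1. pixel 867 256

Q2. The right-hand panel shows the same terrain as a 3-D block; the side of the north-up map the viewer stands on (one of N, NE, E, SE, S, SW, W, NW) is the NW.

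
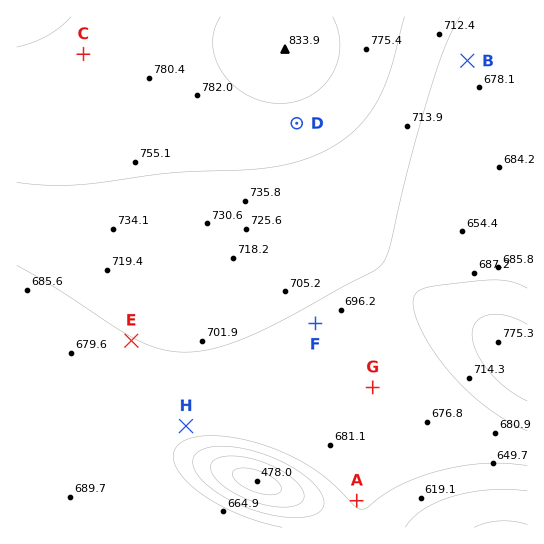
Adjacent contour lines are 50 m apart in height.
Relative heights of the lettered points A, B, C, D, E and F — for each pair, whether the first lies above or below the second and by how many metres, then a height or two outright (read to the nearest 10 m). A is below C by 130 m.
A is below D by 120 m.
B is below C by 110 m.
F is below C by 90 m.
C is above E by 90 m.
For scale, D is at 780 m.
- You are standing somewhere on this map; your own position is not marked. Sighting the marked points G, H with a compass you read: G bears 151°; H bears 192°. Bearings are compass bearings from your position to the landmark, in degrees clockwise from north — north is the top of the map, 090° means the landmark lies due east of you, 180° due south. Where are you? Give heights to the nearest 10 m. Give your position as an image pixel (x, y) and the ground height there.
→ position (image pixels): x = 244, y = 155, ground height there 760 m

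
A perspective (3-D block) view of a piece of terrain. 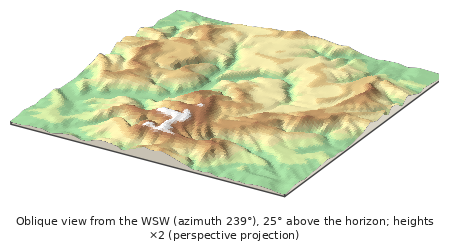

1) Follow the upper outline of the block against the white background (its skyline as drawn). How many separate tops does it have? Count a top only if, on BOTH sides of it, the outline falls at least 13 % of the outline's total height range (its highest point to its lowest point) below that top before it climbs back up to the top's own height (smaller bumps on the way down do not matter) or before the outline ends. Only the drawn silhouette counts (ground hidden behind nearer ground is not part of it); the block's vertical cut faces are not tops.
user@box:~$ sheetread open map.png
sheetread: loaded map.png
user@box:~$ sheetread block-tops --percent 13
1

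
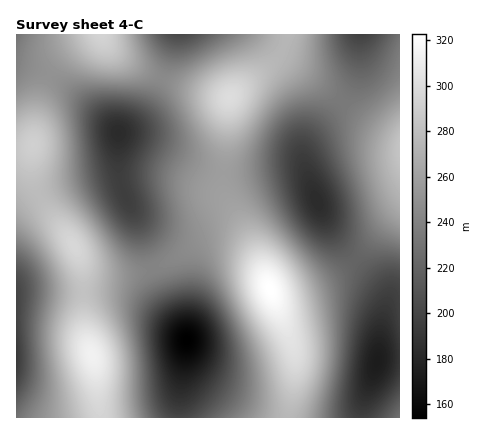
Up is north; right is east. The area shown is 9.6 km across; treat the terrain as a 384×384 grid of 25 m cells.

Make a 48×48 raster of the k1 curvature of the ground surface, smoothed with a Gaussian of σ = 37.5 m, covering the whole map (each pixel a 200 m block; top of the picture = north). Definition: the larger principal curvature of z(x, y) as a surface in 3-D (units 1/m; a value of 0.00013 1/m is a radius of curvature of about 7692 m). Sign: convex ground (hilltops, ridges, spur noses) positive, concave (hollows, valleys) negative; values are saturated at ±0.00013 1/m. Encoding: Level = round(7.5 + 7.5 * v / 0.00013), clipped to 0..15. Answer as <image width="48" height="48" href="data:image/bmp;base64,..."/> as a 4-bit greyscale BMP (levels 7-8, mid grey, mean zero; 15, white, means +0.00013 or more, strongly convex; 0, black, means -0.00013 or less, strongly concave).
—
<image width="48" height="48" href="data:image/bmp;base64,Qk32BAAAAAAAAHYAAAAoAAAAMAAAADAAAAABAAQAAAAAAIAEAAATCwAAEwsAABAAAAAAAAAAAAAAABEREQAiIiIAMzMzAERERABVVVUAZmZmAHd3dwCIiIgAmZmZAKqqqgC7u7sAzMzMAN3d3QDu7u4A////AKuqmZms7+2odlVVZ4iIiJq97tuXdneImqqqmZm97+yoZmZmZ3h3eJrN7uyYd3eIiZqqmZrN/+ynZmZ3d3iHeJrN/+yod3d3eImZmZvO/+yod3eIiIiIiIrO//2oh3d3d3iZmave/+yoiIiIiIiIiIrO//65iHdmZmeJmqzf/+ypmIiIiIiIiIrO//65iHZlVWeJmrzv/+ypmIh3d4iIiJrO//7JiHZlVWeIms3//+yph3ZmZniIiJrO//7KmHZlVWeIm87//9uodlVURWeImave//26mHdmZniZrN7//tuodUMzNFZ4mrzv/+y6mHd2d4mavN7/7cupdkMiI0Z4m83//tuqmId3eJmqvN7u3LuphlMiI0V4rN///cqpmYd4iZmZrN7ty7qqmGQzNFVove//7bmZmYiIiYiIrN7tyqqqqXZVVmeJvf//7KiJmYiIiHd4rN7cupmqqph3eImazv//25iZmZiIiGZnnN7cuYmru7qZmaq73///25mZqZh3d1VXnN7sqImrzMy7qru83//+yqqqqql3ZlRGnO7tuZq83d3Mu7vM3//+yqqqq6mHZVRWnO/9y7vM3e3Mu7u83//9uqqqu7qXZVVnrf/+3MvMzd3Luqq83//8qqqqu7uodnd5vv//3Lu7u8y6qZqr3v/smZmaq8y5h4ib3///26mZmru6mImrzv/riIiJq8y6mJq87//+uph3eKu6iIibzu7ah3d4mrzLqavN///8mHZmZ5qqh4ibze7KdmZniau7qavN7//ah2VVZ5qqmImbzd25dVVWeKu7qqvN7u3Jd2VVV5qqmImazNyoZVVVZ5q6qaq83dyodmZVZ5qqmZmavMuoZlVVZ4qqqaq8zcuYd2ZneJq6mZmavLuYdmZWZ4qqqqq7zLqHd3eIiau6mYmau7qHd3ZmZ5qqqqq7zLl2d4mZqruqmZmqu6mHd3d3eJqqqqu8y6l3eJmqq7qpmZmru6l3d4iIiZqqqrvMzLmHiJmqqqmZmZqru6hmd4iImaqZqrzN3LmIiImZmZmZmaq8y5hmZ3iImqqZqrzd3LmId3d3eJmZmqvMy5dVZneImqqZqrzd3KmHZlVWeIiZmrzNy5dVVmeJqqqZqrze3Kh2VENGd4iJmrzdy5dVVWeJqqqZqrze3Kl2QzNGZ3eImrzdy5ZlVmeaqqmZmqzd3LmGVDRWd3d4mr3dy5d2ZniaqqmZmavN3LqHZUVneIiJq73d26mHd4mrupmIiavMzLqYdlZ4maqrvM3d3LqZiJq7upiIiaq7u7qph3irvMzMzd3e7cuqmau7uph3eJqqqquqmZvN3d3d3cze7dy7qrvLqZh3eJqpmqu7qs3v/u3czLzN3dzLqry7qYh3eJmZmaq7vO///ty7uqq8zdzLqru6mYiIiaqZmaq7zf//7bupmZqrvMzLqrupmIiImaqZmaq7zv/ty5mHd4maq7u7u7upiIiJmqqqmaqr3v7bqYdmZ4mZmqu8zMqYd3iJqruqqZms3u25h2ZVZ4iIiaq83cuXd3eJmg=="/>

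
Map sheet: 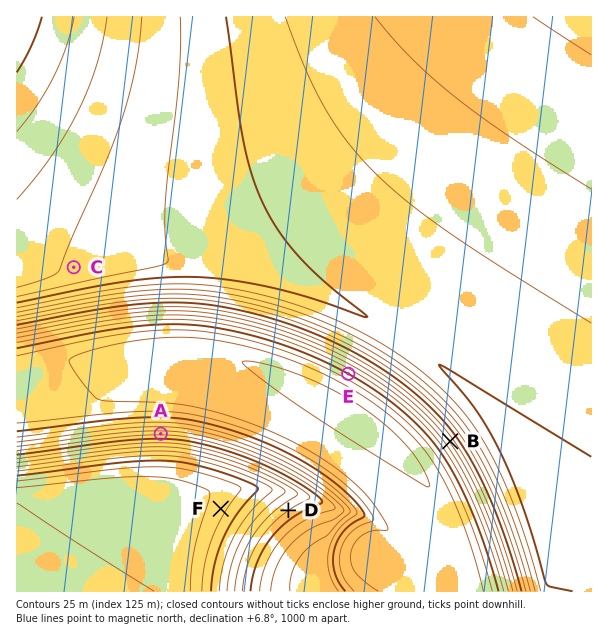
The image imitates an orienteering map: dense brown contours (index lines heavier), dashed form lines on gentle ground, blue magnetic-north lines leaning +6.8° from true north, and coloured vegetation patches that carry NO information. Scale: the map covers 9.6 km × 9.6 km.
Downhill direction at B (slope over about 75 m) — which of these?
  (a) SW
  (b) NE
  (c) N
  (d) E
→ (b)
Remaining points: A S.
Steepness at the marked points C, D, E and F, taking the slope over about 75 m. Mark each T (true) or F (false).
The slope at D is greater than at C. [T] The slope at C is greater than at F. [F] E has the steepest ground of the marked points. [T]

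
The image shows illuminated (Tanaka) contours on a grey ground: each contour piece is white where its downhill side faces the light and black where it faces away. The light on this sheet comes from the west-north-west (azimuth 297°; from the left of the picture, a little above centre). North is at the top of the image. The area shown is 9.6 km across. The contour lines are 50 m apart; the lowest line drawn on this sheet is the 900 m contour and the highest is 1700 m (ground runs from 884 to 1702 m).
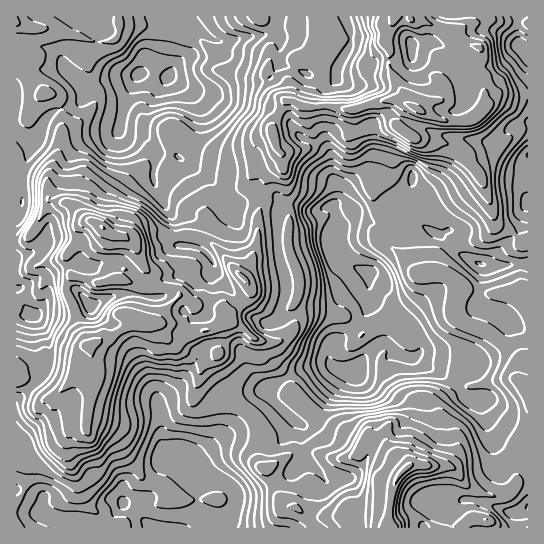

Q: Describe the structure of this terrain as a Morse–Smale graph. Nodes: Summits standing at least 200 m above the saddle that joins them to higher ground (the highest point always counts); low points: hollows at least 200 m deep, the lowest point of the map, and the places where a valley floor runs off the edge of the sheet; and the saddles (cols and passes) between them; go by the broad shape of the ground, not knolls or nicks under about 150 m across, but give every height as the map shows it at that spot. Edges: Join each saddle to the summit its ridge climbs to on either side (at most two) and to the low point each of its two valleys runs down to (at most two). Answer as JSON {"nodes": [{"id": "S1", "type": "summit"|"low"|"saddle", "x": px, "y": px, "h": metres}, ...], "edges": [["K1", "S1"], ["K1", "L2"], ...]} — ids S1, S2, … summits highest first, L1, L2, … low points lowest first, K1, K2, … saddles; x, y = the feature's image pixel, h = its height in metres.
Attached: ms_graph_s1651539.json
{"nodes": [
{"id": "S1", "type": "summit", "x": 102, "y": 227, "h": 1702},
{"id": "S2", "type": "summit", "x": 418, "y": 110, "h": 1668},
{"id": "S3", "type": "summit", "x": 406, "y": 469, "h": 1666},
{"id": "L1", "type": "low", "x": 169, "y": 77, "h": 884},
{"id": "L2", "type": "low", "x": 357, "y": 370, "h": 905},
{"id": "L3", "type": "low", "x": 166, "y": 527, "h": 1007},
{"id": "K1", "type": "saddle", "x": 263, "y": 195, "h": 1342},
{"id": "K2", "type": "saddle", "x": 323, "y": 78, "h": 1330},
{"id": "K3", "type": "saddle", "x": 245, "y": 410, "h": 1271},
{"id": "K4", "type": "saddle", "x": 501, "y": 342, "h": 1216},
{"id": "K5", "type": "saddle", "x": 515, "y": 235, "h": 1202}],
"edges": [["K1", "S1"], ["K1", "S2"], ["K1", "L1"], ["K1", "L2"], ["K2", "S1"], ["K2", "S2"], ["K2", "L1"], ["K3", "S1"], ["K3", "S3"], ["K3", "L2"], ["K3", "L3"], ["K4", "S1"], ["K4", "S3"], ["K4", "L2"], ["K5", "S1"], ["K5", "S2"], ["K5", "L2"]]}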